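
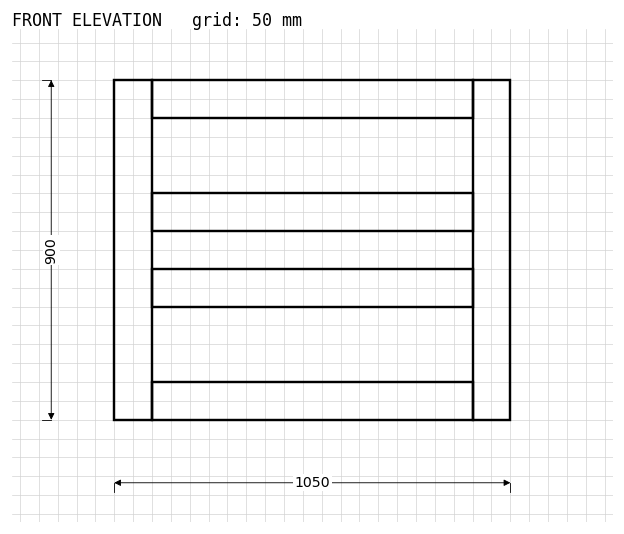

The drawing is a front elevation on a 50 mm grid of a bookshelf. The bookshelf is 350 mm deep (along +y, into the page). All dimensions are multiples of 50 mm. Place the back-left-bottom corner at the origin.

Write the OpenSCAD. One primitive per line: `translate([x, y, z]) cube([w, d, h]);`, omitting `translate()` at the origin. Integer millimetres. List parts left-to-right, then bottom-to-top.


cube([100, 350, 900]);
translate([100, 0, 0]) cube([850, 350, 100]);
translate([100, 0, 300]) cube([850, 350, 100]);
translate([100, 0, 500]) cube([850, 350, 100]);
translate([100, 0, 800]) cube([850, 350, 100]);
translate([950, 0, 0]) cube([100, 350, 900]);


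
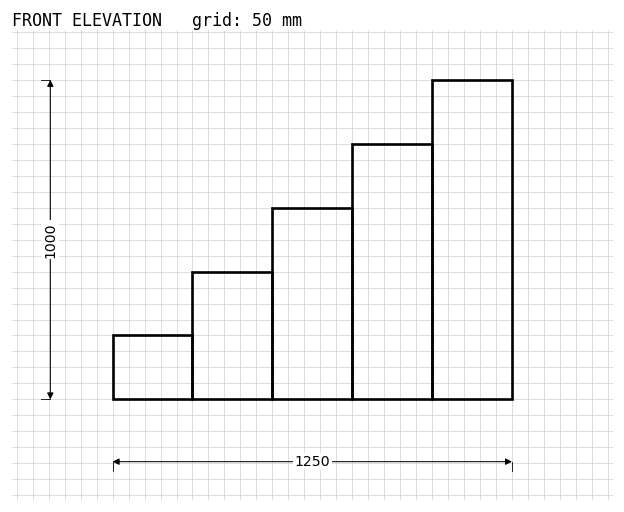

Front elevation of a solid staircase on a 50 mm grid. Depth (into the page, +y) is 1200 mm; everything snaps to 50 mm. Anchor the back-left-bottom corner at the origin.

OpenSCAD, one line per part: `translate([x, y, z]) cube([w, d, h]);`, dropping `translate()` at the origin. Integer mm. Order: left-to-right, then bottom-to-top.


cube([250, 1200, 200]);
translate([250, 0, 0]) cube([250, 1200, 400]);
translate([500, 0, 0]) cube([250, 1200, 600]);
translate([750, 0, 0]) cube([250, 1200, 800]);
translate([1000, 0, 0]) cube([250, 1200, 1000]);


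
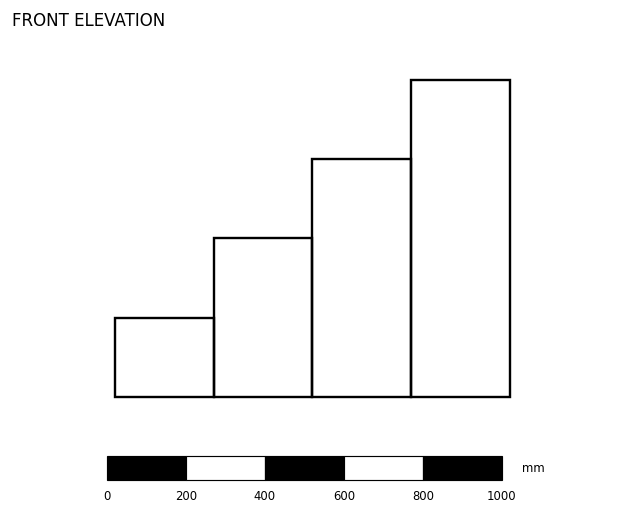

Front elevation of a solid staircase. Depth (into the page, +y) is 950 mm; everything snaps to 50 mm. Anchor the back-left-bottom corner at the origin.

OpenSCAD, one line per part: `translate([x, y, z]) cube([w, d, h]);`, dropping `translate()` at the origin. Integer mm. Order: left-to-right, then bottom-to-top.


cube([250, 950, 200]);
translate([250, 0, 0]) cube([250, 950, 400]);
translate([500, 0, 0]) cube([250, 950, 600]);
translate([750, 0, 0]) cube([250, 950, 800]);


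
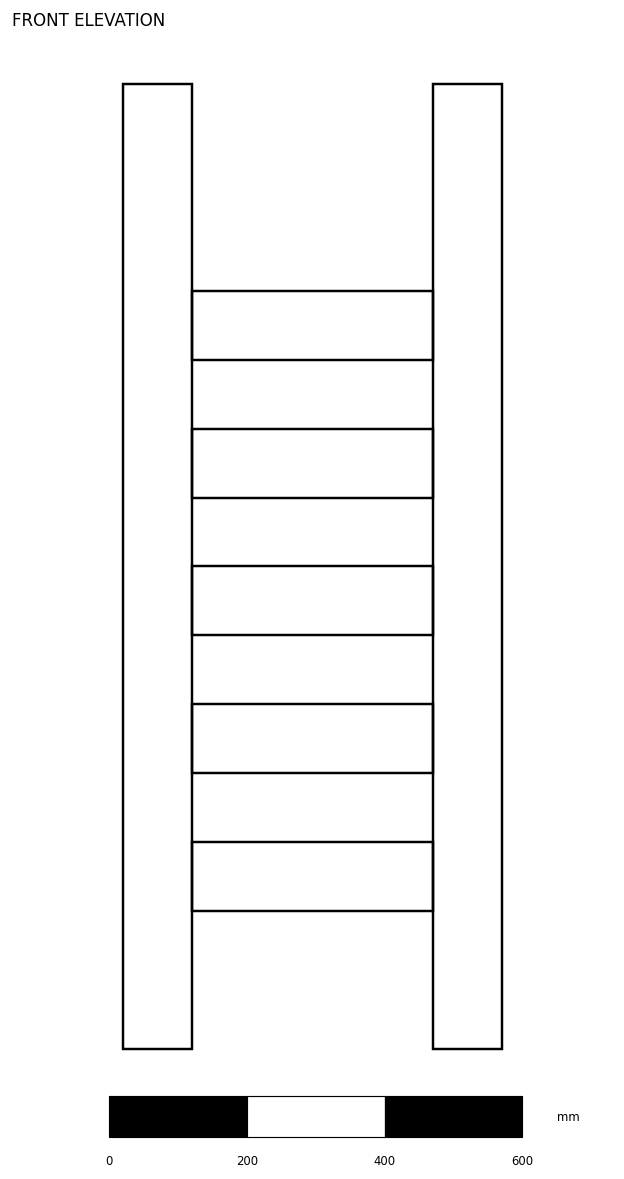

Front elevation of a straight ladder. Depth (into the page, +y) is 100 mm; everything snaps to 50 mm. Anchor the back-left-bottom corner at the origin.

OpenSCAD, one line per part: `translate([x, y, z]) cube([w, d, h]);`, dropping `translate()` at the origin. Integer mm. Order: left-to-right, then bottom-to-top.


cube([100, 100, 1400]);
translate([100, 0, 200]) cube([350, 100, 100]);
translate([100, 0, 400]) cube([350, 100, 100]);
translate([100, 0, 600]) cube([350, 100, 100]);
translate([100, 0, 800]) cube([350, 100, 100]);
translate([100, 0, 1000]) cube([350, 100, 100]);
translate([450, 0, 0]) cube([100, 100, 1400]);


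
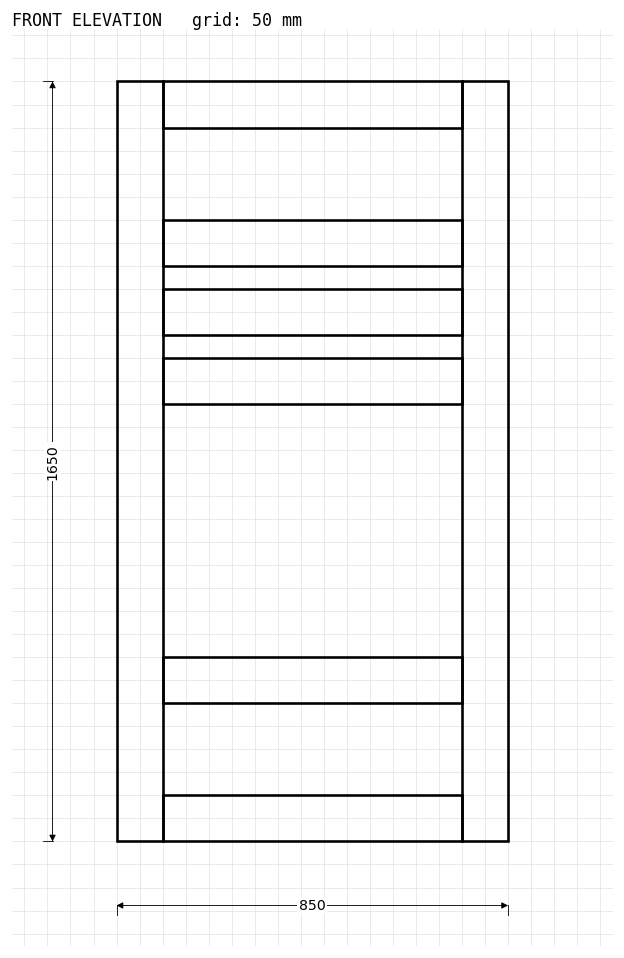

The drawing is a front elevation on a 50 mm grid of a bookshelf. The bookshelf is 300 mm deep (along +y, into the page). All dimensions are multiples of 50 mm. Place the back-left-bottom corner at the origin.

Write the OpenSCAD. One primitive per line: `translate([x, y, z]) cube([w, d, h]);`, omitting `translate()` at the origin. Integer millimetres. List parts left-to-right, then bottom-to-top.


cube([100, 300, 1650]);
translate([100, 0, 0]) cube([650, 300, 100]);
translate([100, 0, 300]) cube([650, 300, 100]);
translate([100, 0, 950]) cube([650, 300, 100]);
translate([100, 0, 1100]) cube([650, 300, 100]);
translate([100, 0, 1250]) cube([650, 300, 100]);
translate([100, 0, 1550]) cube([650, 300, 100]);
translate([750, 0, 0]) cube([100, 300, 1650]);


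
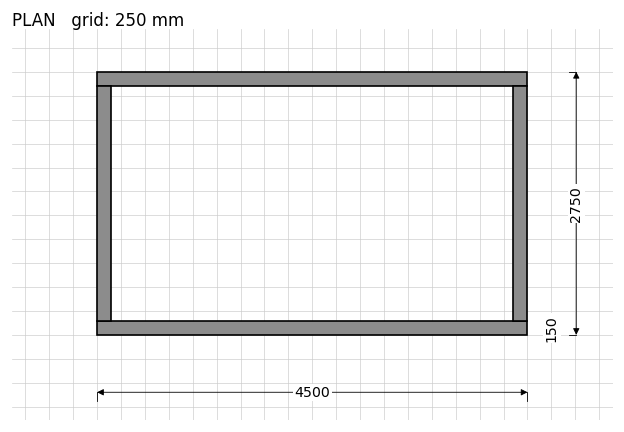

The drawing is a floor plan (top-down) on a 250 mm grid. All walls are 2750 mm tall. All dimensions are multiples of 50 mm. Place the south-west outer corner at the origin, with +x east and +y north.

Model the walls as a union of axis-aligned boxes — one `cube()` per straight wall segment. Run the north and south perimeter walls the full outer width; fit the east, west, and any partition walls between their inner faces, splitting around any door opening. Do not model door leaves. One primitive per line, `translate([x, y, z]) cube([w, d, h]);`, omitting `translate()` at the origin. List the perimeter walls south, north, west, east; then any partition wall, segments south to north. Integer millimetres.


cube([4500, 150, 2750]);
translate([0, 2600, 0]) cube([4500, 150, 2750]);
translate([0, 150, 0]) cube([150, 2450, 2750]);
translate([4350, 150, 0]) cube([150, 2450, 2750]);


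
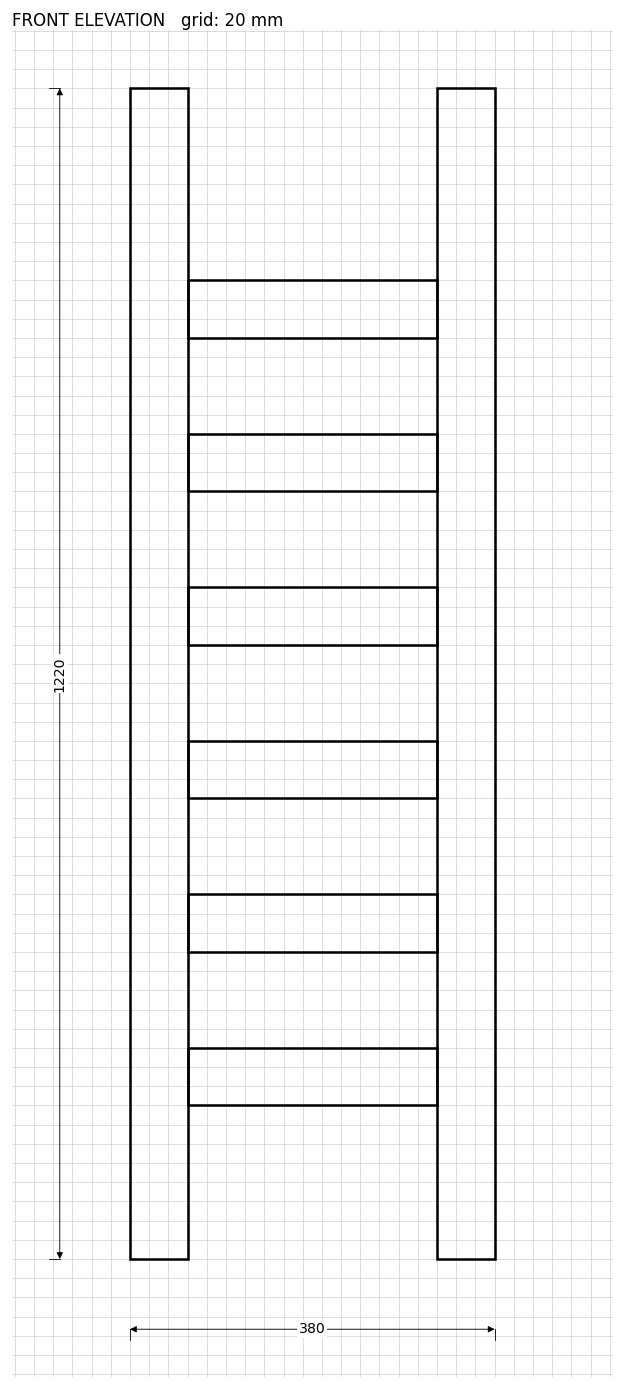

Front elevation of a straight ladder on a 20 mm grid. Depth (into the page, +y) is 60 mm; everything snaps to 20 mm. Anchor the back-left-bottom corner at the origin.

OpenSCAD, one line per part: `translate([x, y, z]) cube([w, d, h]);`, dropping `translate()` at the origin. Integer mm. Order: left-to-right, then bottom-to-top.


cube([60, 60, 1220]);
translate([60, 0, 160]) cube([260, 60, 60]);
translate([60, 0, 320]) cube([260, 60, 60]);
translate([60, 0, 480]) cube([260, 60, 60]);
translate([60, 0, 640]) cube([260, 60, 60]);
translate([60, 0, 800]) cube([260, 60, 60]);
translate([60, 0, 960]) cube([260, 60, 60]);
translate([320, 0, 0]) cube([60, 60, 1220]);


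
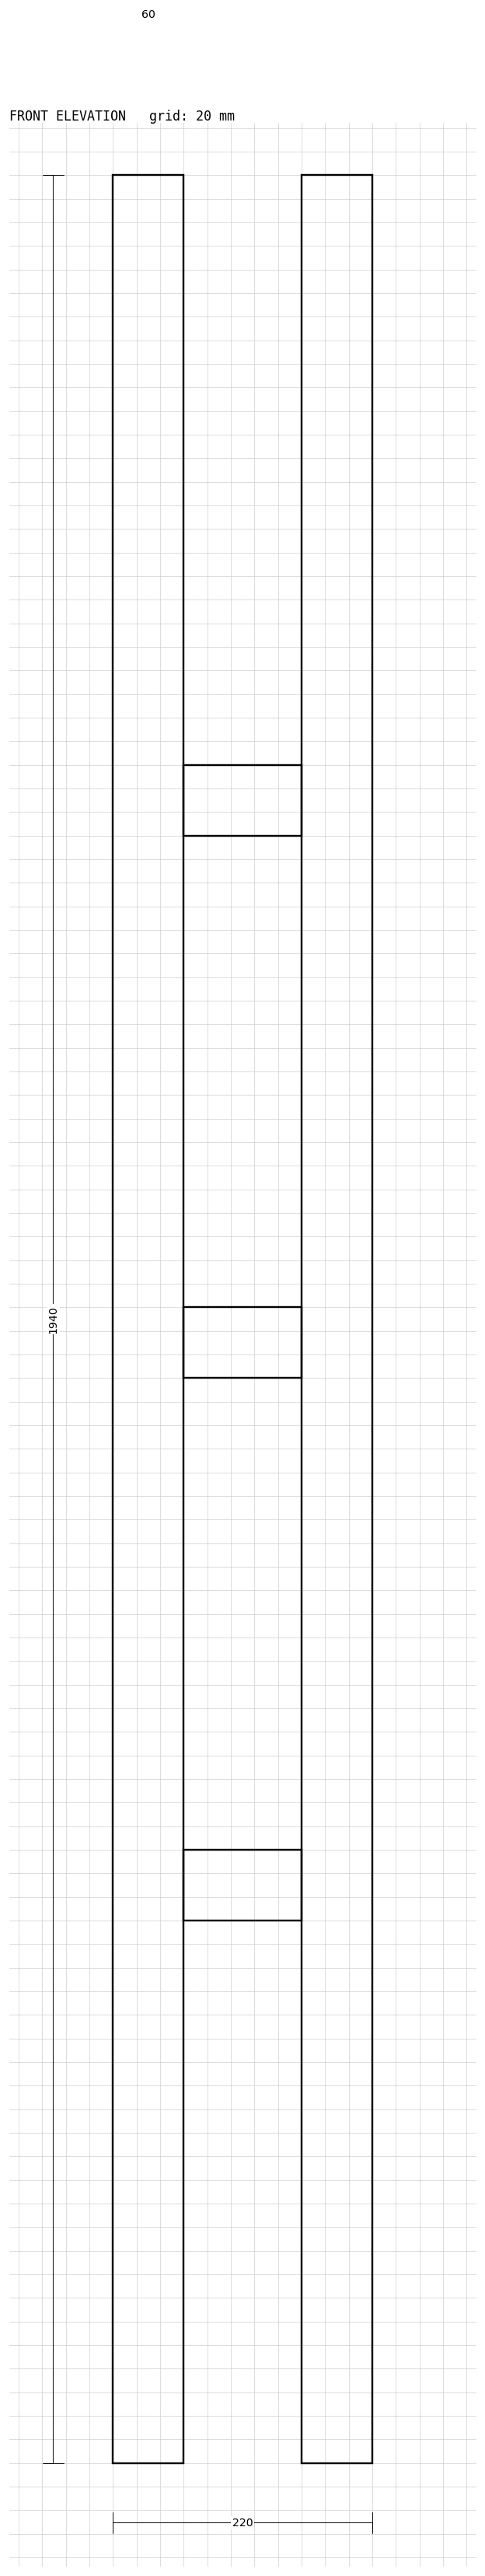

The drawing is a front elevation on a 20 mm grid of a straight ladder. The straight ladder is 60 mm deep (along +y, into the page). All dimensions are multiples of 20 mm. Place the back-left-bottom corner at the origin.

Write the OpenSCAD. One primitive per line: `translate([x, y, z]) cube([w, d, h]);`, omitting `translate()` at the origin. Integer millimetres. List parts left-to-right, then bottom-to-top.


cube([60, 60, 1940]);
translate([60, 0, 460]) cube([100, 60, 60]);
translate([60, 0, 920]) cube([100, 60, 60]);
translate([60, 0, 1380]) cube([100, 60, 60]);
translate([160, 0, 0]) cube([60, 60, 1940]);


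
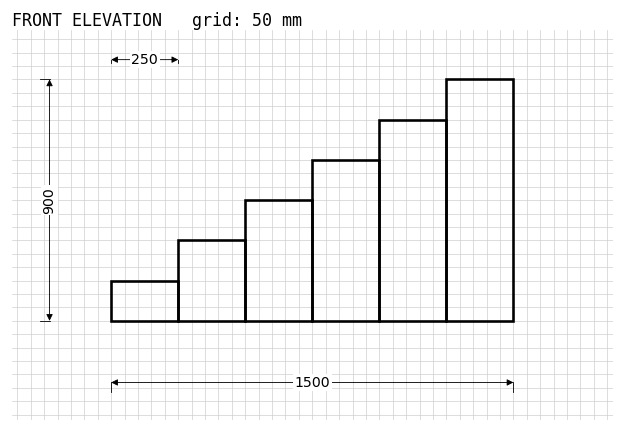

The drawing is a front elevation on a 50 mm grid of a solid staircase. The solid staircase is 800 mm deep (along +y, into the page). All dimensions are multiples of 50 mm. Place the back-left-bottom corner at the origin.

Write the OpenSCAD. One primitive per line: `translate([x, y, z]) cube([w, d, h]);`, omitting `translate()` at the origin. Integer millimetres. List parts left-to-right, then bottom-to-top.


cube([250, 800, 150]);
translate([250, 0, 0]) cube([250, 800, 300]);
translate([500, 0, 0]) cube([250, 800, 450]);
translate([750, 0, 0]) cube([250, 800, 600]);
translate([1000, 0, 0]) cube([250, 800, 750]);
translate([1250, 0, 0]) cube([250, 800, 900]);


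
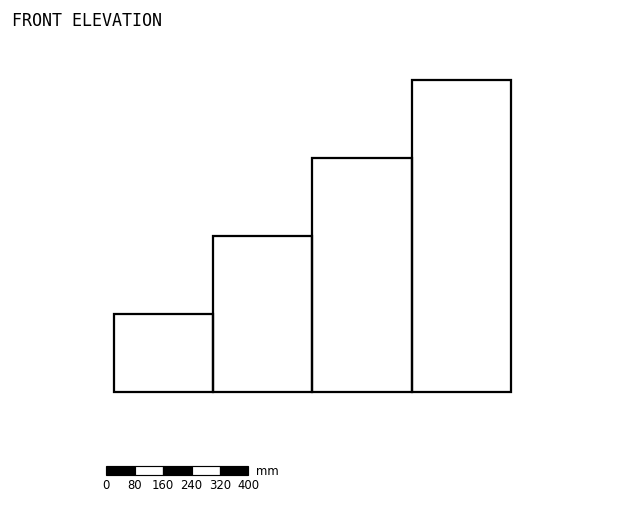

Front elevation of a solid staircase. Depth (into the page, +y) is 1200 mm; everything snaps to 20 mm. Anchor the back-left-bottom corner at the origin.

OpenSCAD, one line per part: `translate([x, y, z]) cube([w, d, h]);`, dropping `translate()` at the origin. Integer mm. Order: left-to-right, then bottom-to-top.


cube([280, 1200, 220]);
translate([280, 0, 0]) cube([280, 1200, 440]);
translate([560, 0, 0]) cube([280, 1200, 660]);
translate([840, 0, 0]) cube([280, 1200, 880]);


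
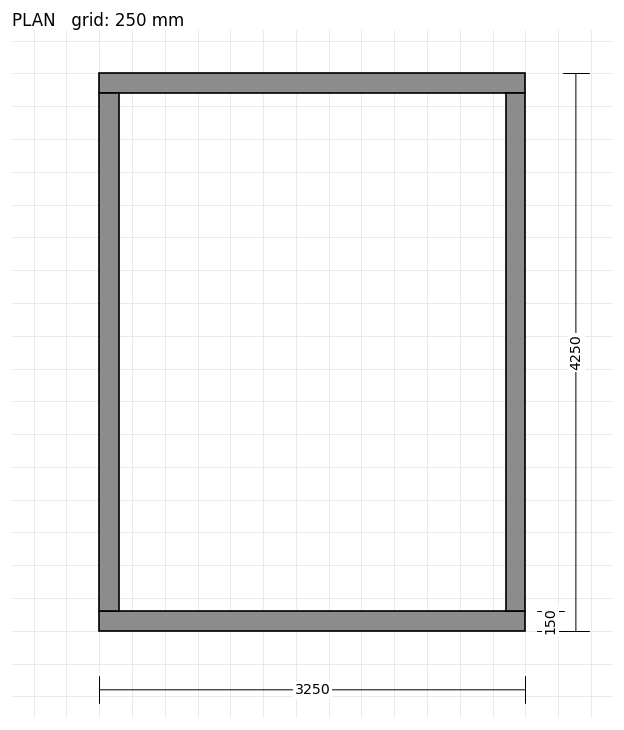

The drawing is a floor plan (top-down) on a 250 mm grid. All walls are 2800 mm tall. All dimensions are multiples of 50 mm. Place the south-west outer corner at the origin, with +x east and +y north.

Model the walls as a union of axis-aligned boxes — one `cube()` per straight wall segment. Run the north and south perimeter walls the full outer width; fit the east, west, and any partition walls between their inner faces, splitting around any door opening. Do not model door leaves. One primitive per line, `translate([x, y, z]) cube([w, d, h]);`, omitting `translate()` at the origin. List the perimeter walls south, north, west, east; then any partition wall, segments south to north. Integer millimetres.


cube([3250, 150, 2800]);
translate([0, 4100, 0]) cube([3250, 150, 2800]);
translate([0, 150, 0]) cube([150, 3950, 2800]);
translate([3100, 150, 0]) cube([150, 3950, 2800]);


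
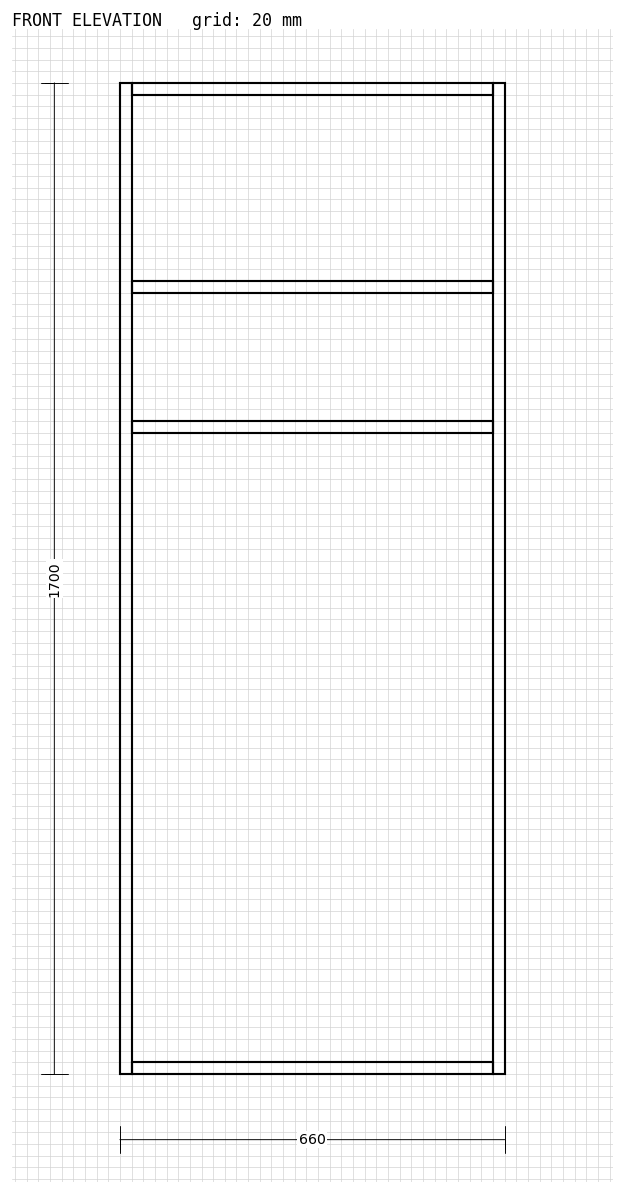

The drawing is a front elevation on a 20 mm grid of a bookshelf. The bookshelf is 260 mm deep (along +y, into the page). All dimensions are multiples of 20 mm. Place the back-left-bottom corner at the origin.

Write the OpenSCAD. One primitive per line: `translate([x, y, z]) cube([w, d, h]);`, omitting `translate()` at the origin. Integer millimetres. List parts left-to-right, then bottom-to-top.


cube([20, 260, 1700]);
translate([20, 0, 0]) cube([620, 260, 20]);
translate([20, 0, 1100]) cube([620, 260, 20]);
translate([20, 0, 1340]) cube([620, 260, 20]);
translate([20, 0, 1680]) cube([620, 260, 20]);
translate([640, 0, 0]) cube([20, 260, 1700]);


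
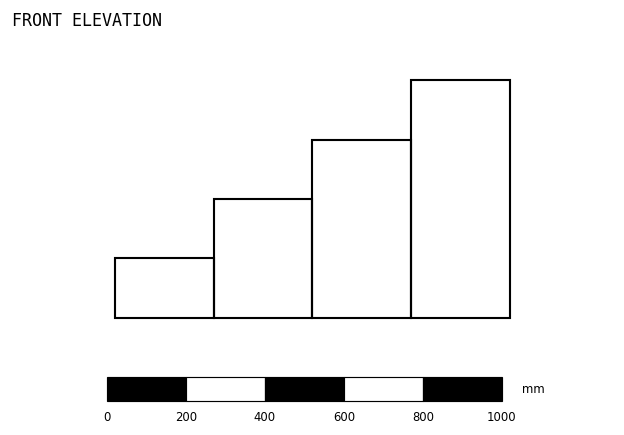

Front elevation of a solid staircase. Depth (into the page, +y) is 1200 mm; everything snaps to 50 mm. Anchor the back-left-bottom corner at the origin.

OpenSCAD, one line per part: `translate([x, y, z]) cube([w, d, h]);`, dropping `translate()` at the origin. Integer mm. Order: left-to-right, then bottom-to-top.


cube([250, 1200, 150]);
translate([250, 0, 0]) cube([250, 1200, 300]);
translate([500, 0, 0]) cube([250, 1200, 450]);
translate([750, 0, 0]) cube([250, 1200, 600]);


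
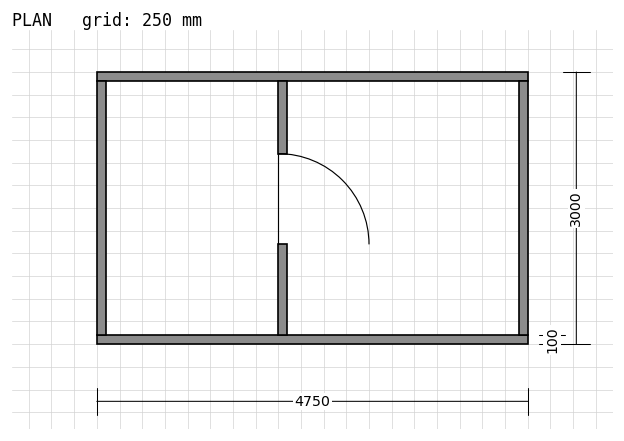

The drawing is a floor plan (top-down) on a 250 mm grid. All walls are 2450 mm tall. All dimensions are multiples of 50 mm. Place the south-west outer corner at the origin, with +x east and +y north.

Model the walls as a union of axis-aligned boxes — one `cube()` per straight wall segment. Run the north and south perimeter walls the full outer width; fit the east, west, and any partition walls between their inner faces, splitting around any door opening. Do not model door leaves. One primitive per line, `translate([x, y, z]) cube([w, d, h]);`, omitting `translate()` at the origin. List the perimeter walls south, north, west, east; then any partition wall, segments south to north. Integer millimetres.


cube([4750, 100, 2450]);
translate([0, 2900, 0]) cube([4750, 100, 2450]);
translate([0, 100, 0]) cube([100, 2800, 2450]);
translate([4650, 100, 0]) cube([100, 2800, 2450]);
translate([2000, 100, 0]) cube([100, 1000, 2450]);
translate([2000, 2100, 0]) cube([100, 800, 2450]);


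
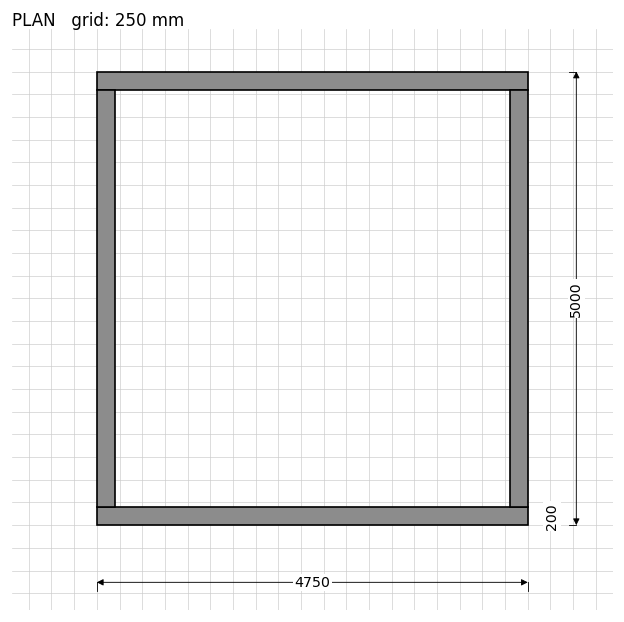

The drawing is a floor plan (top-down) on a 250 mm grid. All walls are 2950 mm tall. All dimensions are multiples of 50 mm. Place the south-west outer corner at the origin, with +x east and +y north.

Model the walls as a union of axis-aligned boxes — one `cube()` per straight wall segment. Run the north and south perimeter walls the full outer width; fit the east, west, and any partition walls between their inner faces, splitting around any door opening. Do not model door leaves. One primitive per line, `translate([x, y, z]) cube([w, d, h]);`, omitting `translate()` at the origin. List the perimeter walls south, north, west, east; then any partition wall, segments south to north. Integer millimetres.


cube([4750, 200, 2950]);
translate([0, 4800, 0]) cube([4750, 200, 2950]);
translate([0, 200, 0]) cube([200, 4600, 2950]);
translate([4550, 200, 0]) cube([200, 4600, 2950]);


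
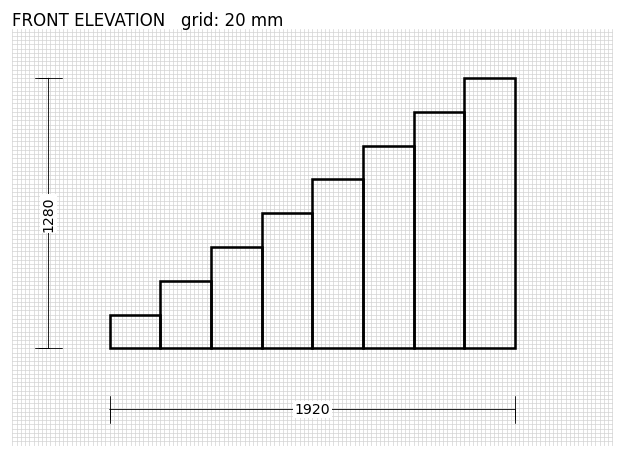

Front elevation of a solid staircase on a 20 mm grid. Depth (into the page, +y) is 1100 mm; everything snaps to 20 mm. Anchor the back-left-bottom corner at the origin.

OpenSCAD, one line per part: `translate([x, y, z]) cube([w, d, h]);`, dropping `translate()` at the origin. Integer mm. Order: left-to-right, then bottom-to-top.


cube([240, 1100, 160]);
translate([240, 0, 0]) cube([240, 1100, 320]);
translate([480, 0, 0]) cube([240, 1100, 480]);
translate([720, 0, 0]) cube([240, 1100, 640]);
translate([960, 0, 0]) cube([240, 1100, 800]);
translate([1200, 0, 0]) cube([240, 1100, 960]);
translate([1440, 0, 0]) cube([240, 1100, 1120]);
translate([1680, 0, 0]) cube([240, 1100, 1280]);


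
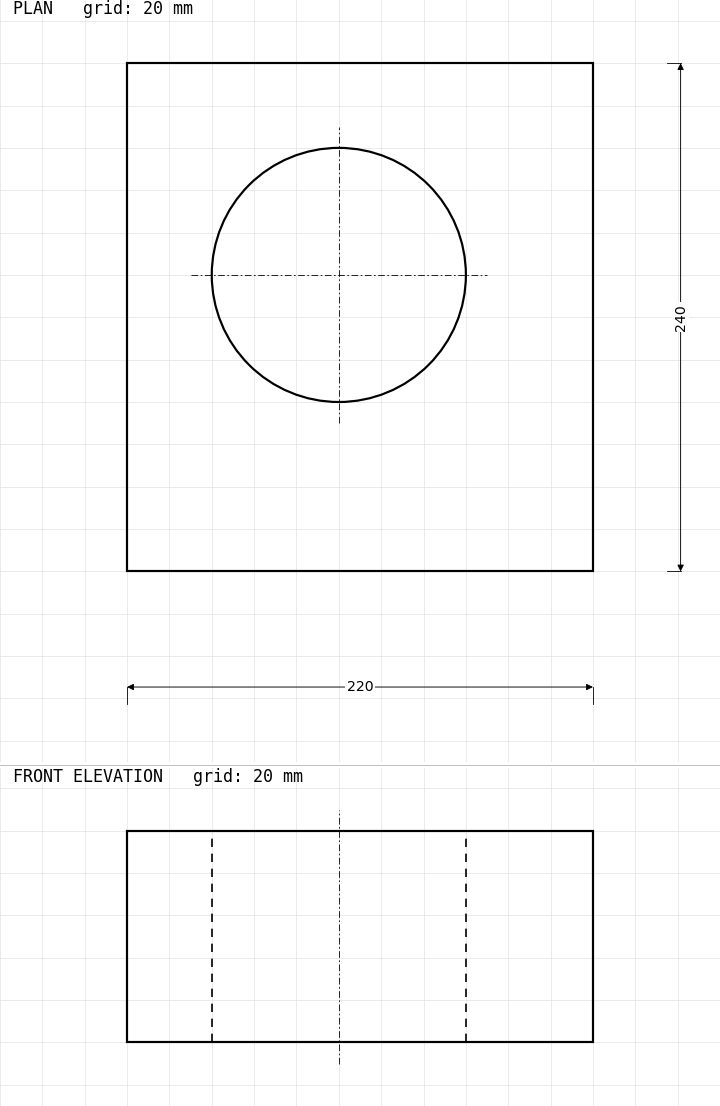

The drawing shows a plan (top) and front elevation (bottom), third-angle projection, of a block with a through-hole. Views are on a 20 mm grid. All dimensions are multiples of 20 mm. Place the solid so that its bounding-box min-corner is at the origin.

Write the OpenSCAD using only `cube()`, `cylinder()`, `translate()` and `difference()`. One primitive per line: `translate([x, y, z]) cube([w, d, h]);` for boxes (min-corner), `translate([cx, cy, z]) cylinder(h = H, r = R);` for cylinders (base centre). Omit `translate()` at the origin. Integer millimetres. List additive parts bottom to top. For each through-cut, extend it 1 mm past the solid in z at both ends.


difference() {
  cube([220, 240, 100]);
  translate([100, 140, -1]) cylinder(h = 102, r = 60);
}


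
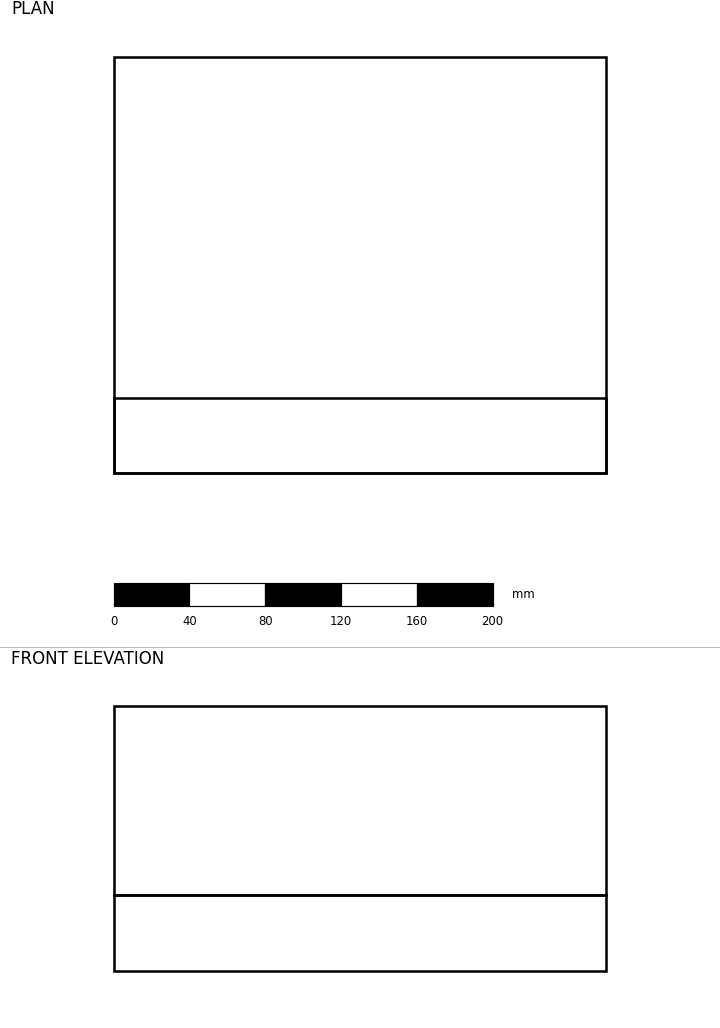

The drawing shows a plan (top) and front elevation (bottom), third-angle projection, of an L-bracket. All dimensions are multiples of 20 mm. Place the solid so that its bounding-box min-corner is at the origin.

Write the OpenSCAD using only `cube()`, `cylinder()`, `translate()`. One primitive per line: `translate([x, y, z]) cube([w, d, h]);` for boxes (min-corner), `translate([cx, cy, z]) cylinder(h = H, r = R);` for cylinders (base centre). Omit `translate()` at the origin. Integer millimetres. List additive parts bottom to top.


cube([260, 220, 40]);
translate([0, 0, 40]) cube([260, 40, 100]);


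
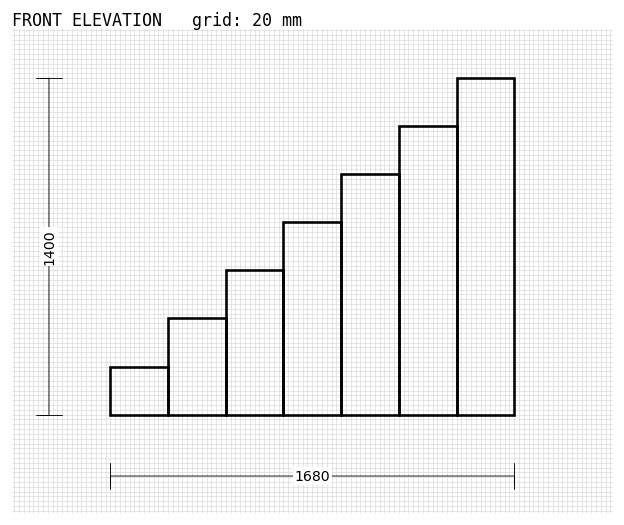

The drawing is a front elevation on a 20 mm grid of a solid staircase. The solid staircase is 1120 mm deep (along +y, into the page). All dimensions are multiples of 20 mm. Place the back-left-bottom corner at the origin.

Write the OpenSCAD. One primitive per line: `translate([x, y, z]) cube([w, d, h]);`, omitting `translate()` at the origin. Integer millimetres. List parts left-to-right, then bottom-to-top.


cube([240, 1120, 200]);
translate([240, 0, 0]) cube([240, 1120, 400]);
translate([480, 0, 0]) cube([240, 1120, 600]);
translate([720, 0, 0]) cube([240, 1120, 800]);
translate([960, 0, 0]) cube([240, 1120, 1000]);
translate([1200, 0, 0]) cube([240, 1120, 1200]);
translate([1440, 0, 0]) cube([240, 1120, 1400]);


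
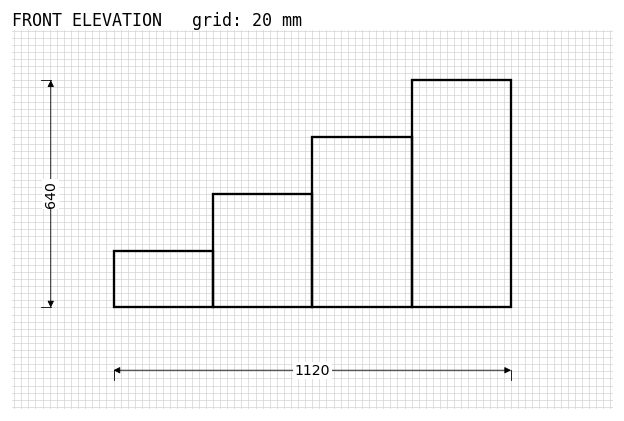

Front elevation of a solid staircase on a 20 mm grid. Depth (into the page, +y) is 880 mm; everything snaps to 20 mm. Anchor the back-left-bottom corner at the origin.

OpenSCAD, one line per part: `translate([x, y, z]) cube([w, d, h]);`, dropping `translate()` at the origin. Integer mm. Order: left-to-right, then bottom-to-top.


cube([280, 880, 160]);
translate([280, 0, 0]) cube([280, 880, 320]);
translate([560, 0, 0]) cube([280, 880, 480]);
translate([840, 0, 0]) cube([280, 880, 640]);


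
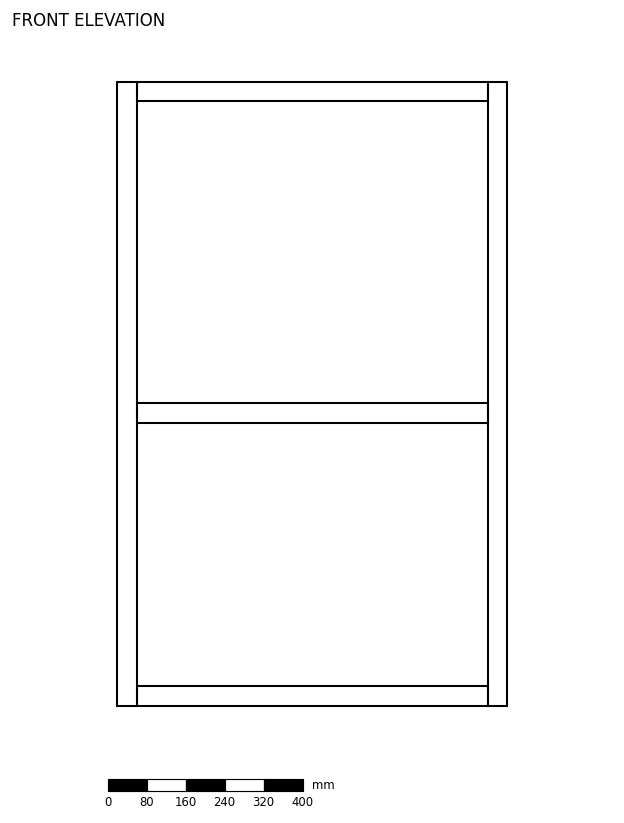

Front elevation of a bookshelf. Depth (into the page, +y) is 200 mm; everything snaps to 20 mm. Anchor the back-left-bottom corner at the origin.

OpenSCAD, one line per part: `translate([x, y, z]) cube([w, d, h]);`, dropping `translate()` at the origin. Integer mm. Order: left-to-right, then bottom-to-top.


cube([40, 200, 1280]);
translate([40, 0, 0]) cube([720, 200, 40]);
translate([40, 0, 580]) cube([720, 200, 40]);
translate([40, 0, 1240]) cube([720, 200, 40]);
translate([760, 0, 0]) cube([40, 200, 1280]);


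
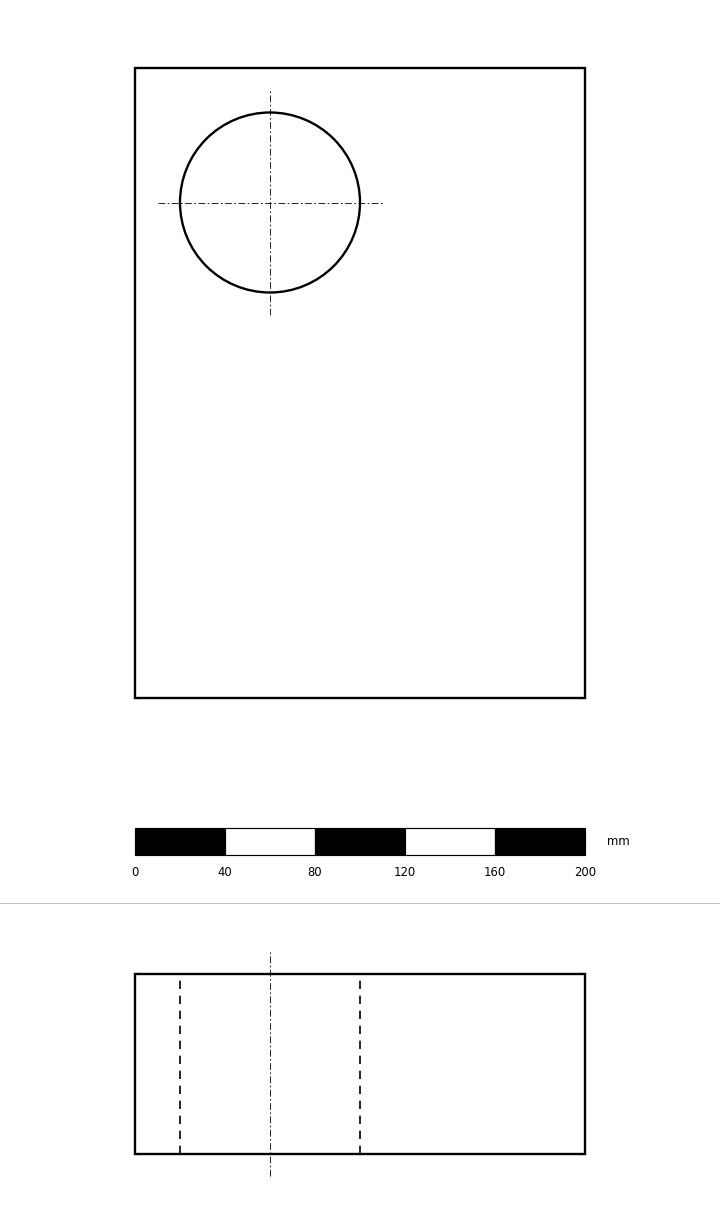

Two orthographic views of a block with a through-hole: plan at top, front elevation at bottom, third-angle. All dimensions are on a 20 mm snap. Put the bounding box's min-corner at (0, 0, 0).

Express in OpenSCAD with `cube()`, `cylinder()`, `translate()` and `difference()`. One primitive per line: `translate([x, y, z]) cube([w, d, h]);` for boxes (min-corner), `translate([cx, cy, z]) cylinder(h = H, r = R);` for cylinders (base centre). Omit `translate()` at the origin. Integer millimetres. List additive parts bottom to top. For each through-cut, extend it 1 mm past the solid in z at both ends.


difference() {
  cube([200, 280, 80]);
  translate([60, 220, -1]) cylinder(h = 82, r = 40);
}


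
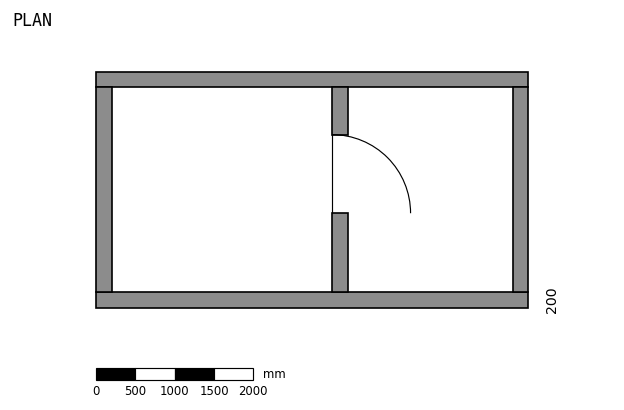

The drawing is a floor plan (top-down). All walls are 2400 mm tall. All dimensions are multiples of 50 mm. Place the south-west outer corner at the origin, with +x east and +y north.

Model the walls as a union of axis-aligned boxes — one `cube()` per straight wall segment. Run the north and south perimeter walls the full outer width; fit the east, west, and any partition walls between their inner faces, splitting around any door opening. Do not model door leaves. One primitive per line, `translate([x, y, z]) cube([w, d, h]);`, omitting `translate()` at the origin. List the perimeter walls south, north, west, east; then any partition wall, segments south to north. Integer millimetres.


cube([5500, 200, 2400]);
translate([0, 2800, 0]) cube([5500, 200, 2400]);
translate([0, 200, 0]) cube([200, 2600, 2400]);
translate([5300, 200, 0]) cube([200, 2600, 2400]);
translate([3000, 200, 0]) cube([200, 1000, 2400]);
translate([3000, 2200, 0]) cube([200, 600, 2400]);


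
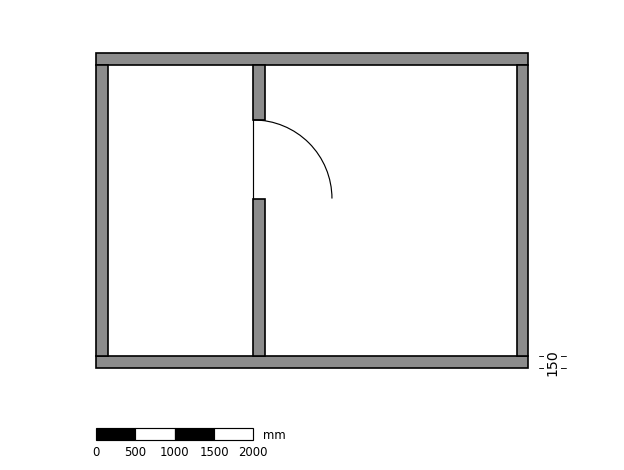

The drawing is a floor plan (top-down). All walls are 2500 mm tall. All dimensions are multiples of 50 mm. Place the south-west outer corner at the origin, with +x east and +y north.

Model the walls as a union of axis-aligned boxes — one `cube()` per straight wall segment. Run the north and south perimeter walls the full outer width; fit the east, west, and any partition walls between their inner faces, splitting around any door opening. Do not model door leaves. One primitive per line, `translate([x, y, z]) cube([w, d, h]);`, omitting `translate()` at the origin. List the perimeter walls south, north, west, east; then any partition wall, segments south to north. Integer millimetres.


cube([5500, 150, 2500]);
translate([0, 3850, 0]) cube([5500, 150, 2500]);
translate([0, 150, 0]) cube([150, 3700, 2500]);
translate([5350, 150, 0]) cube([150, 3700, 2500]);
translate([2000, 150, 0]) cube([150, 2000, 2500]);
translate([2000, 3150, 0]) cube([150, 700, 2500]);


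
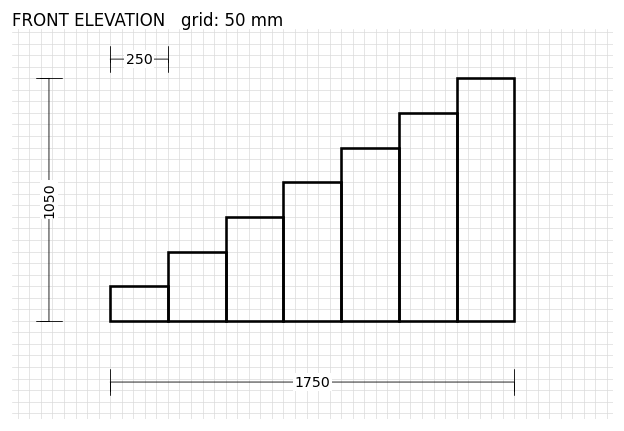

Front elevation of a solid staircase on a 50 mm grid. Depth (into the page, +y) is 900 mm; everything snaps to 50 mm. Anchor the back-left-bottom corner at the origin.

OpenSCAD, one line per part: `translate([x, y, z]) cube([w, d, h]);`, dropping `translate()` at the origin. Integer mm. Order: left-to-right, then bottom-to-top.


cube([250, 900, 150]);
translate([250, 0, 0]) cube([250, 900, 300]);
translate([500, 0, 0]) cube([250, 900, 450]);
translate([750, 0, 0]) cube([250, 900, 600]);
translate([1000, 0, 0]) cube([250, 900, 750]);
translate([1250, 0, 0]) cube([250, 900, 900]);
translate([1500, 0, 0]) cube([250, 900, 1050]);


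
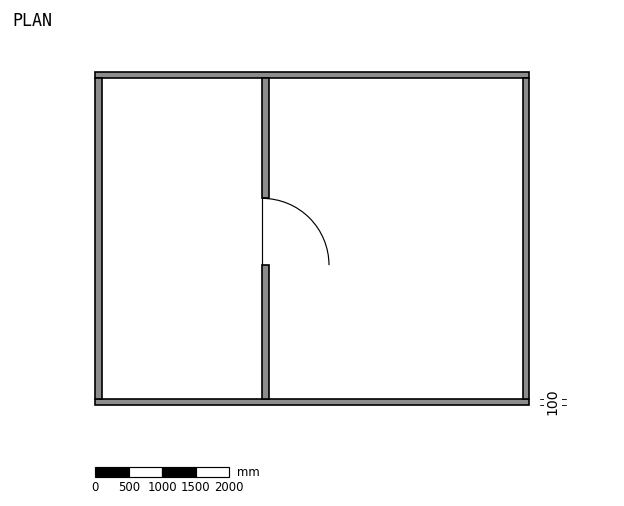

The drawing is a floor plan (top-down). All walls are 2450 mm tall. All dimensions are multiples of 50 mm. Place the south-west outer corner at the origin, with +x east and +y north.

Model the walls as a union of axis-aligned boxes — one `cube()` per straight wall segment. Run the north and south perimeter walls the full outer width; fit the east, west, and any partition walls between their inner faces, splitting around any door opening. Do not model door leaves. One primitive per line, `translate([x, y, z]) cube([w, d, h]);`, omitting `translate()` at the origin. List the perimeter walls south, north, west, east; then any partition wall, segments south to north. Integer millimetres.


cube([6500, 100, 2450]);
translate([0, 4900, 0]) cube([6500, 100, 2450]);
translate([0, 100, 0]) cube([100, 4800, 2450]);
translate([6400, 100, 0]) cube([100, 4800, 2450]);
translate([2500, 100, 0]) cube([100, 2000, 2450]);
translate([2500, 3100, 0]) cube([100, 1800, 2450]);


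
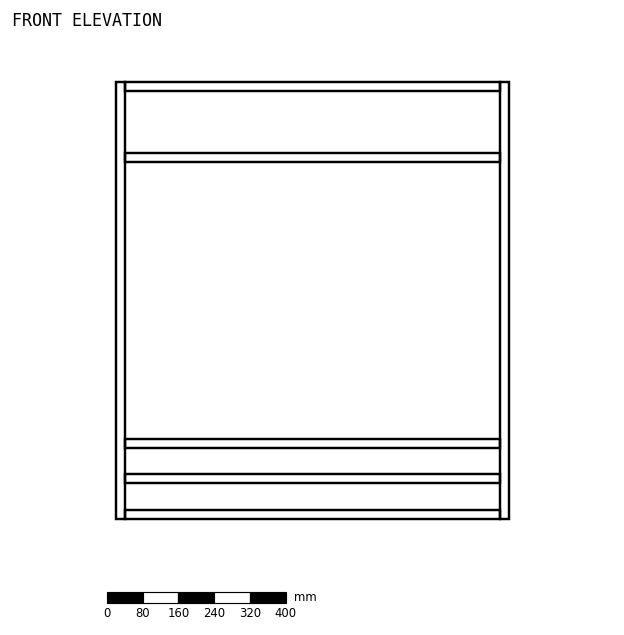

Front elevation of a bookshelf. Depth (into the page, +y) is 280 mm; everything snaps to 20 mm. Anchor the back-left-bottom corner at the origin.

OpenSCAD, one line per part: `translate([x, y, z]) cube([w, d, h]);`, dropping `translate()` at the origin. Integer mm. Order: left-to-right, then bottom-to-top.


cube([20, 280, 980]);
translate([20, 0, 0]) cube([840, 280, 20]);
translate([20, 0, 80]) cube([840, 280, 20]);
translate([20, 0, 160]) cube([840, 280, 20]);
translate([20, 0, 800]) cube([840, 280, 20]);
translate([20, 0, 960]) cube([840, 280, 20]);
translate([860, 0, 0]) cube([20, 280, 980]);


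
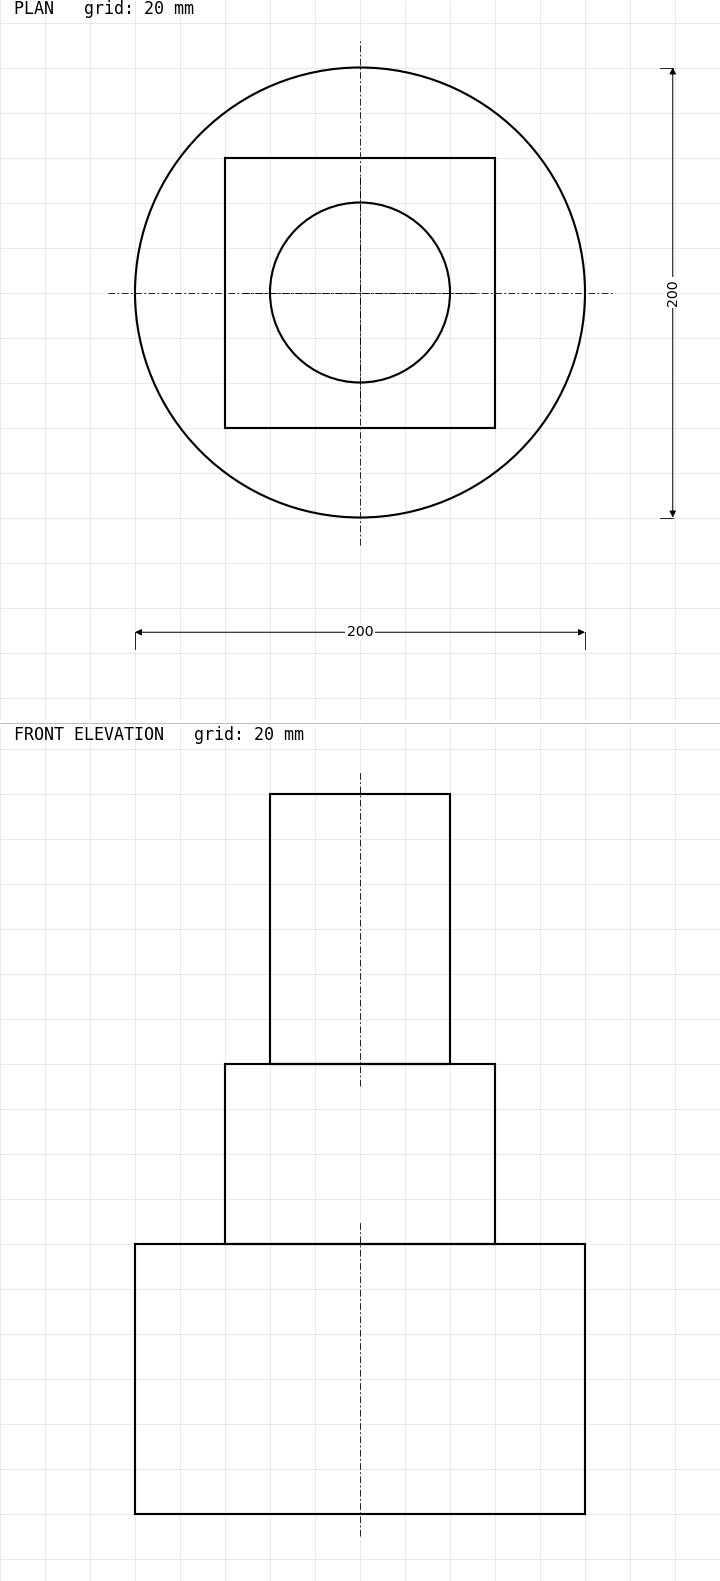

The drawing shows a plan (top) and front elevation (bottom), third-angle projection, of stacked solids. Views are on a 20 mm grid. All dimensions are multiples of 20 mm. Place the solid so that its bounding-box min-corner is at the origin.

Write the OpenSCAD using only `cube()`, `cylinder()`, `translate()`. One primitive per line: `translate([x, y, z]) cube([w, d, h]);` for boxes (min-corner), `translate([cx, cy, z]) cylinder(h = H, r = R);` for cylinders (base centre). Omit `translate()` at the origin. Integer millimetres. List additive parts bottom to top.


translate([100, 100, 0]) cylinder(h = 120, r = 100);
translate([40, 40, 120]) cube([120, 120, 80]);
translate([100, 100, 200]) cylinder(h = 120, r = 40);


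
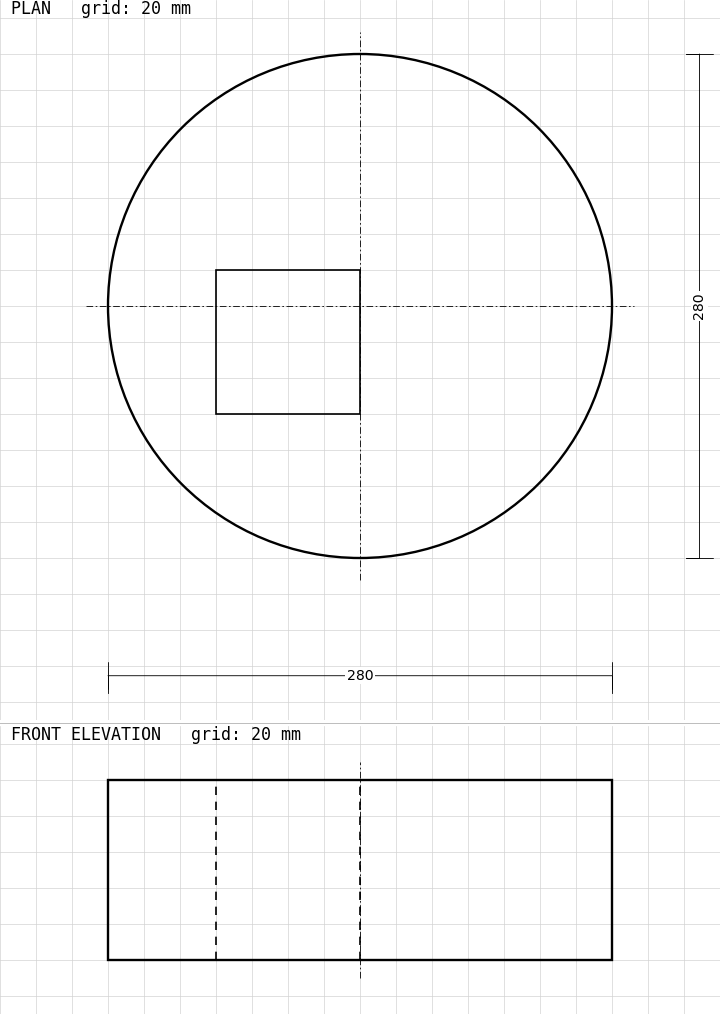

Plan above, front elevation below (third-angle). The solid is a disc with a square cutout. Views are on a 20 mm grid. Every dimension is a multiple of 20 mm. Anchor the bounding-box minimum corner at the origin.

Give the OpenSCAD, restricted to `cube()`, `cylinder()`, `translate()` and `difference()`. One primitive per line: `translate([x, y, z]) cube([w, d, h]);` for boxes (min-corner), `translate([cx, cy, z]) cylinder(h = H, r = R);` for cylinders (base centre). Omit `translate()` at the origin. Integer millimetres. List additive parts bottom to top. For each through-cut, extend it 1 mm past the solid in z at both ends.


difference() {
  translate([140, 140, 0]) cylinder(h = 100, r = 140);
  translate([60, 80, -1]) cube([80, 80, 102]);
}


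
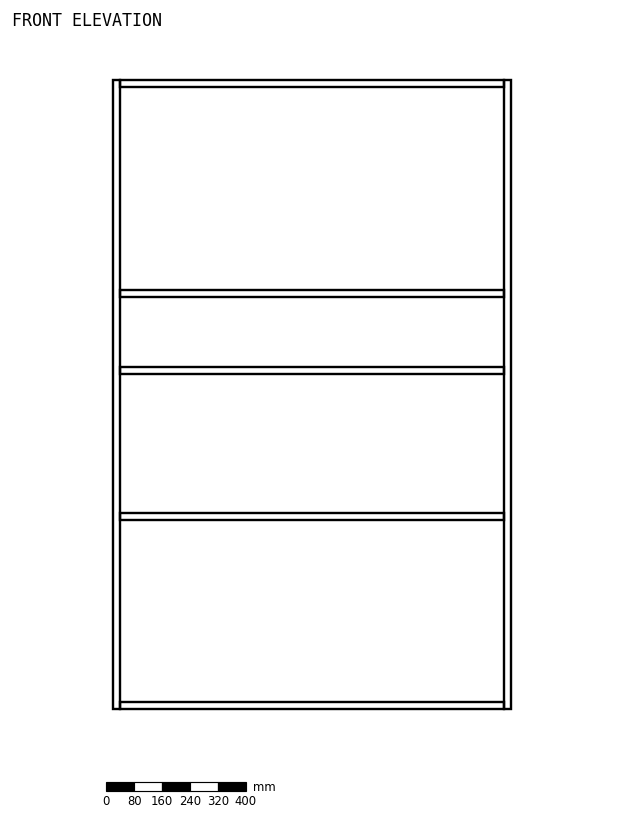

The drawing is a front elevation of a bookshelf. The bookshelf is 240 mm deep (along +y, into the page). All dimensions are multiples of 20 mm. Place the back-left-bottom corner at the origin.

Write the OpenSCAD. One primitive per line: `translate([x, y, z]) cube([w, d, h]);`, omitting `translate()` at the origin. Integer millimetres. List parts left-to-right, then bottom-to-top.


cube([20, 240, 1800]);
translate([20, 0, 0]) cube([1100, 240, 20]);
translate([20, 0, 540]) cube([1100, 240, 20]);
translate([20, 0, 960]) cube([1100, 240, 20]);
translate([20, 0, 1180]) cube([1100, 240, 20]);
translate([20, 0, 1780]) cube([1100, 240, 20]);
translate([1120, 0, 0]) cube([20, 240, 1800]);


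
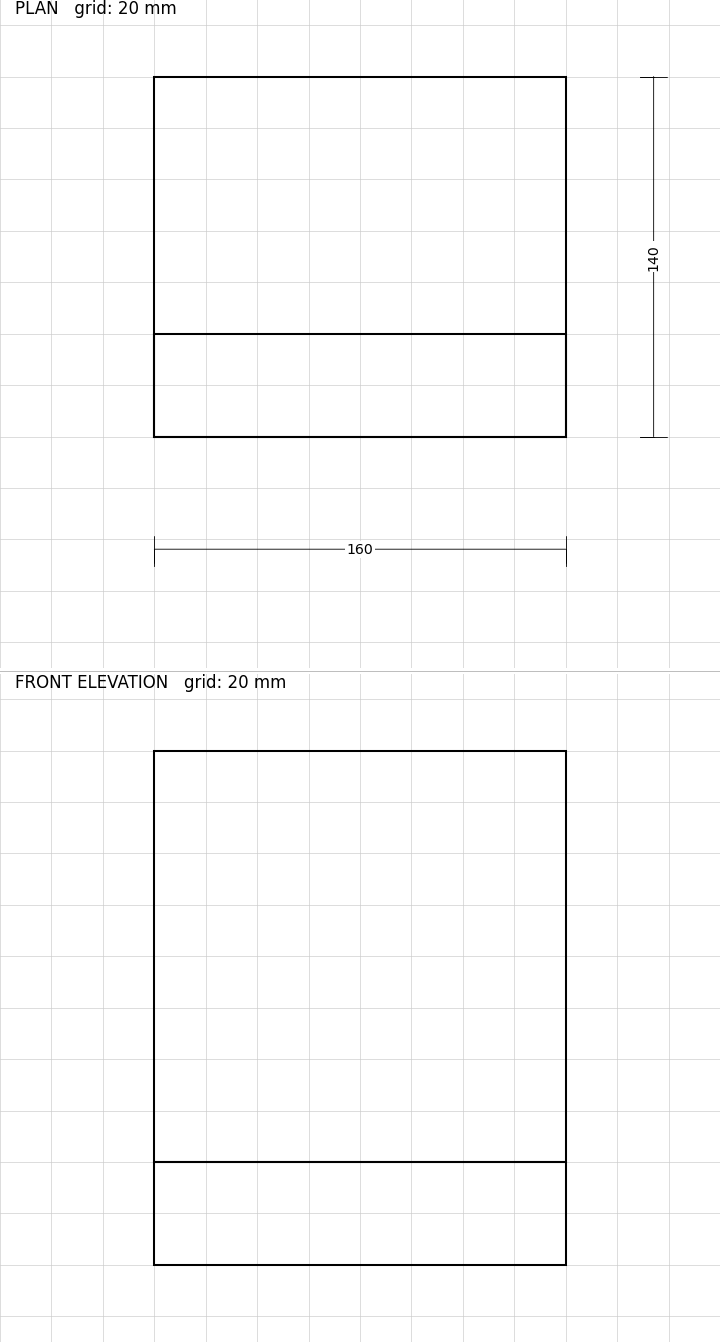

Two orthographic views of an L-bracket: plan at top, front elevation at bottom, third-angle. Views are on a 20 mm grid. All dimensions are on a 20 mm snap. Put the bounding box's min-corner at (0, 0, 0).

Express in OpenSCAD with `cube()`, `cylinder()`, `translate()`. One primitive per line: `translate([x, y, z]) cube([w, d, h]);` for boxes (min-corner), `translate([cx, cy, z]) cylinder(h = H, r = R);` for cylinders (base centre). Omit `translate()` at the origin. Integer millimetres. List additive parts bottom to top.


cube([160, 140, 40]);
translate([0, 0, 40]) cube([160, 40, 160]);


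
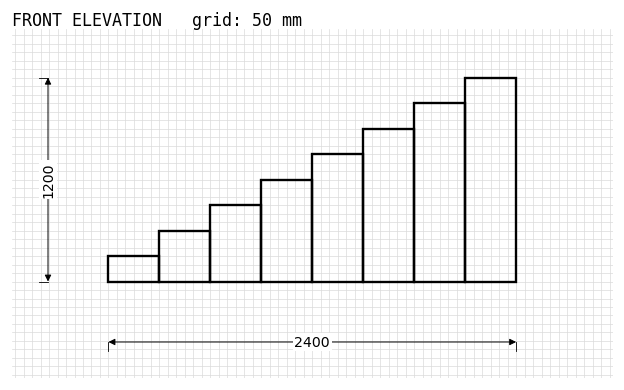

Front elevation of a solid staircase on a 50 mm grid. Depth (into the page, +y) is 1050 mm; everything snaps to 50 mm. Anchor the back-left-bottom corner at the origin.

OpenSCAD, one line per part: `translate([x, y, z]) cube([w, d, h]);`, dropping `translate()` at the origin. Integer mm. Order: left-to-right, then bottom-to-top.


cube([300, 1050, 150]);
translate([300, 0, 0]) cube([300, 1050, 300]);
translate([600, 0, 0]) cube([300, 1050, 450]);
translate([900, 0, 0]) cube([300, 1050, 600]);
translate([1200, 0, 0]) cube([300, 1050, 750]);
translate([1500, 0, 0]) cube([300, 1050, 900]);
translate([1800, 0, 0]) cube([300, 1050, 1050]);
translate([2100, 0, 0]) cube([300, 1050, 1200]);


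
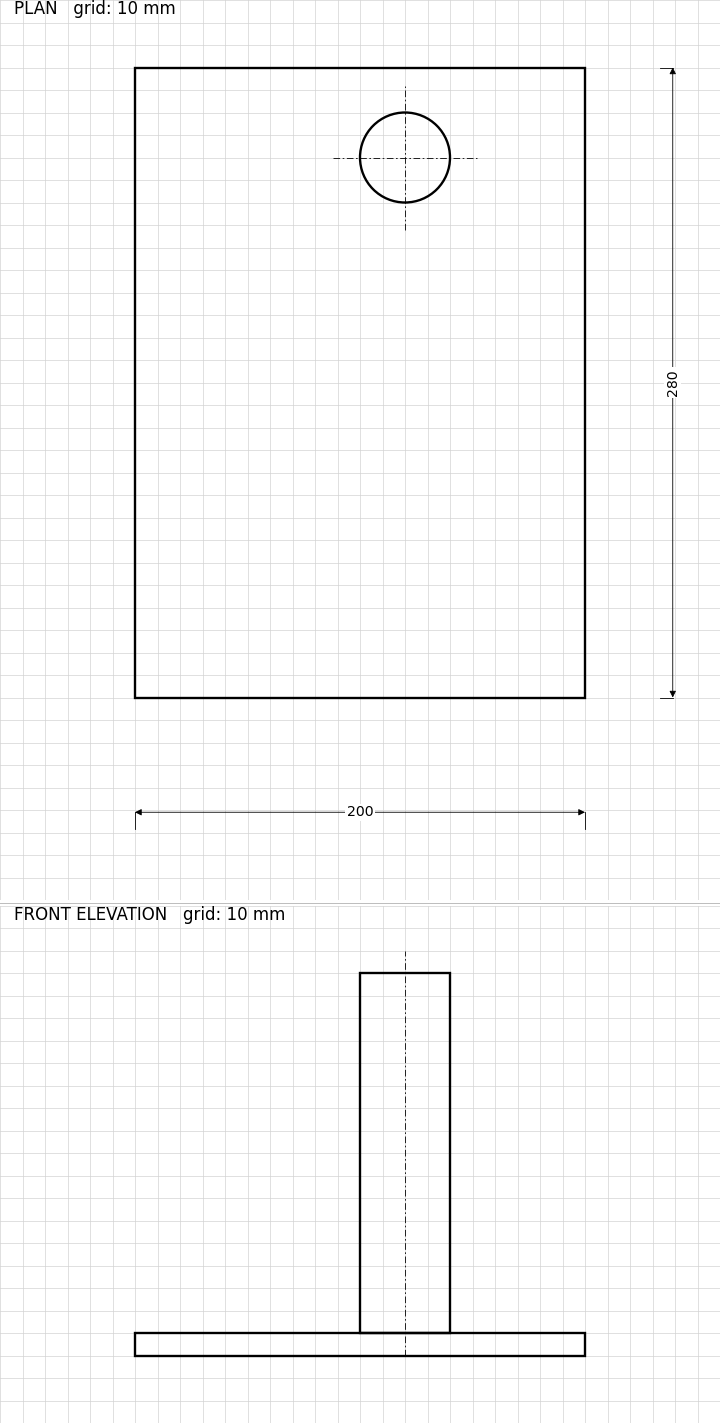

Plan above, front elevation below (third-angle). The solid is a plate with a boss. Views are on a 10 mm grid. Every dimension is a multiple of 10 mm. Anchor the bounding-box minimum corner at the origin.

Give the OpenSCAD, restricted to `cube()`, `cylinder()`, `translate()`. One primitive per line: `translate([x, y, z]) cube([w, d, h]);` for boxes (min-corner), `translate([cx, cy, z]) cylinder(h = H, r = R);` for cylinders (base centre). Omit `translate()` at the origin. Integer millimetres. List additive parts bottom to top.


cube([200, 280, 10]);
translate([120, 240, 10]) cylinder(h = 160, r = 20);


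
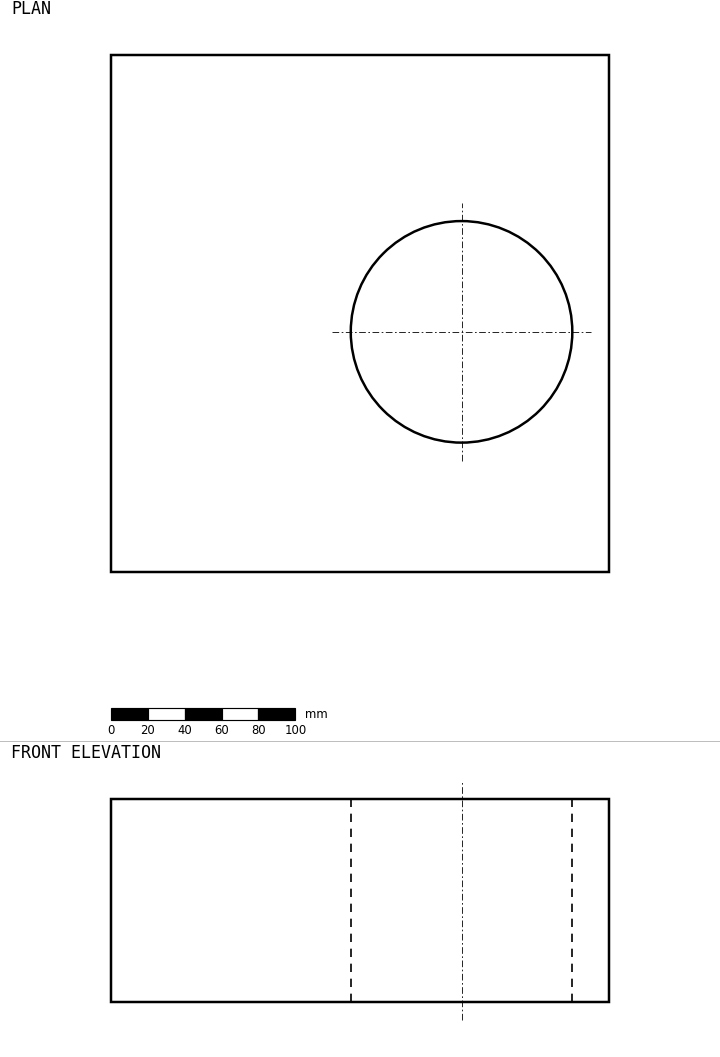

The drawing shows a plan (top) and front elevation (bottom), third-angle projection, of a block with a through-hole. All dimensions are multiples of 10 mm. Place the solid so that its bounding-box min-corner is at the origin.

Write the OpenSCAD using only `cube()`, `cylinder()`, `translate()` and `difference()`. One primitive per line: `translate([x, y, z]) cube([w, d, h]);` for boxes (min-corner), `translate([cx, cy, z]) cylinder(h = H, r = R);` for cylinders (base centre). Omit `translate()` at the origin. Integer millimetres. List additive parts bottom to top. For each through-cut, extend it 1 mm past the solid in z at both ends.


difference() {
  cube([270, 280, 110]);
  translate([190, 130, -1]) cylinder(h = 112, r = 60);
}


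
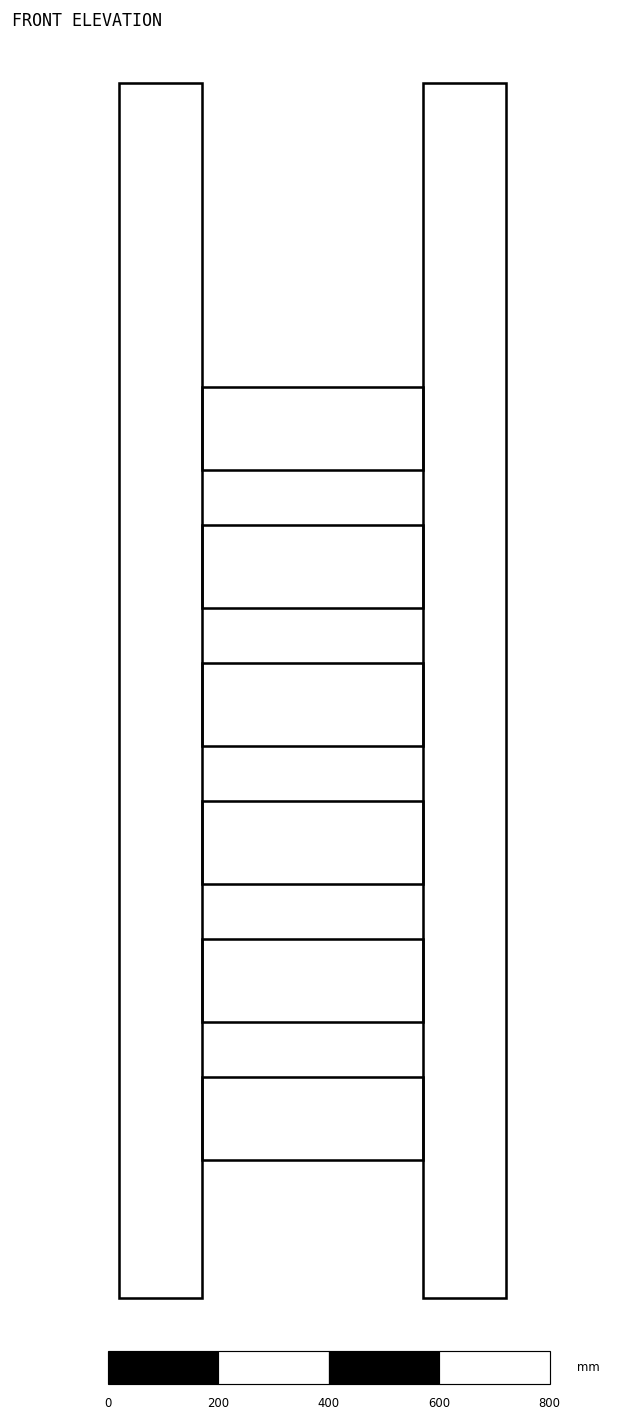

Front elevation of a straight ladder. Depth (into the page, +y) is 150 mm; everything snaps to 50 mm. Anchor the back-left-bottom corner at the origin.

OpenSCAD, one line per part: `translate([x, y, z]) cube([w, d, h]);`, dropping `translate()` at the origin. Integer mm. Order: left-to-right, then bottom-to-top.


cube([150, 150, 2200]);
translate([150, 0, 250]) cube([400, 150, 150]);
translate([150, 0, 500]) cube([400, 150, 150]);
translate([150, 0, 750]) cube([400, 150, 150]);
translate([150, 0, 1000]) cube([400, 150, 150]);
translate([150, 0, 1250]) cube([400, 150, 150]);
translate([150, 0, 1500]) cube([400, 150, 150]);
translate([550, 0, 0]) cube([150, 150, 2200]);


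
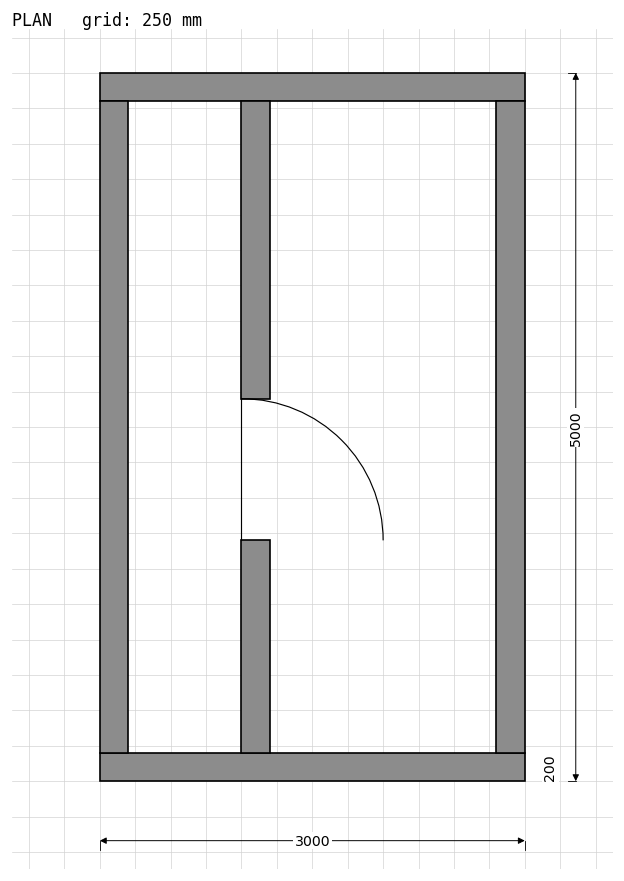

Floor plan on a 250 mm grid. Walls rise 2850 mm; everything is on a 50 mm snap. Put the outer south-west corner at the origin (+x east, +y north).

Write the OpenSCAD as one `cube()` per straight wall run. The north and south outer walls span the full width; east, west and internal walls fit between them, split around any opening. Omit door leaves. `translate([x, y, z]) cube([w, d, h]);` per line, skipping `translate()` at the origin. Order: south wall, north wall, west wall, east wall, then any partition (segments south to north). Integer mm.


cube([3000, 200, 2850]);
translate([0, 4800, 0]) cube([3000, 200, 2850]);
translate([0, 200, 0]) cube([200, 4600, 2850]);
translate([2800, 200, 0]) cube([200, 4600, 2850]);
translate([1000, 200, 0]) cube([200, 1500, 2850]);
translate([1000, 2700, 0]) cube([200, 2100, 2850]);


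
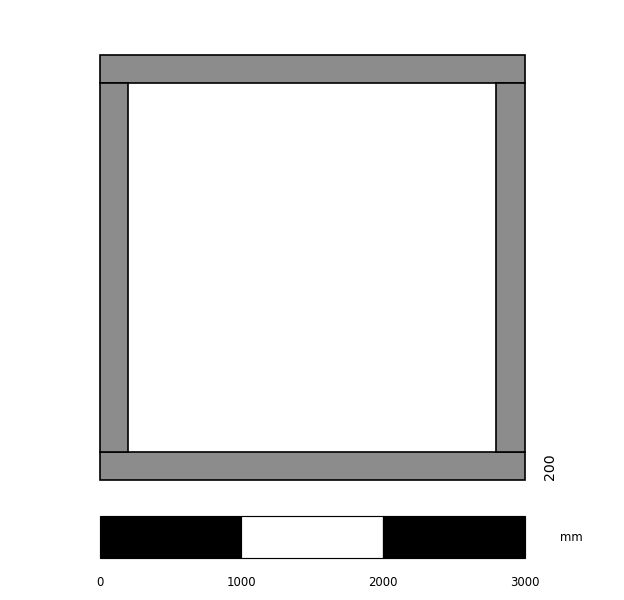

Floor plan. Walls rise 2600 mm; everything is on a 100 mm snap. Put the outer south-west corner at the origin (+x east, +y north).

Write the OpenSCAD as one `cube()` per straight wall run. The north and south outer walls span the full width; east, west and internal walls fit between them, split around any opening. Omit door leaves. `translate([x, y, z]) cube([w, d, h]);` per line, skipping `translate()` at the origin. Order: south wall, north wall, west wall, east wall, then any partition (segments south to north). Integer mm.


cube([3000, 200, 2600]);
translate([0, 2800, 0]) cube([3000, 200, 2600]);
translate([0, 200, 0]) cube([200, 2600, 2600]);
translate([2800, 200, 0]) cube([200, 2600, 2600]);


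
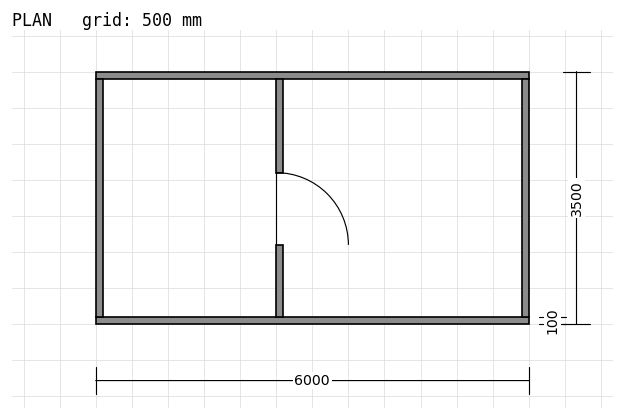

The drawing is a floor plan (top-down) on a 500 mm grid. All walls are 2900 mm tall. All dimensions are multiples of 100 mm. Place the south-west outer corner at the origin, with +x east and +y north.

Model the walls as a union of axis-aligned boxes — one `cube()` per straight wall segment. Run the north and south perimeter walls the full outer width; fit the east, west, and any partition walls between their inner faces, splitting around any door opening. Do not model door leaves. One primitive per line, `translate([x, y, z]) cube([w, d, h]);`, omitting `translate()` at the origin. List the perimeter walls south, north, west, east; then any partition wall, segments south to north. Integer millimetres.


cube([6000, 100, 2900]);
translate([0, 3400, 0]) cube([6000, 100, 2900]);
translate([0, 100, 0]) cube([100, 3300, 2900]);
translate([5900, 100, 0]) cube([100, 3300, 2900]);
translate([2500, 100, 0]) cube([100, 1000, 2900]);
translate([2500, 2100, 0]) cube([100, 1300, 2900]);


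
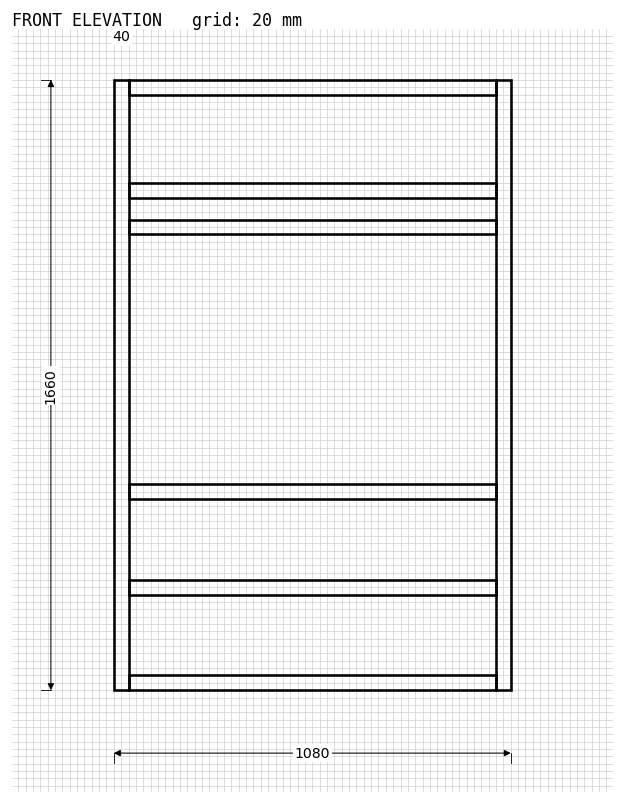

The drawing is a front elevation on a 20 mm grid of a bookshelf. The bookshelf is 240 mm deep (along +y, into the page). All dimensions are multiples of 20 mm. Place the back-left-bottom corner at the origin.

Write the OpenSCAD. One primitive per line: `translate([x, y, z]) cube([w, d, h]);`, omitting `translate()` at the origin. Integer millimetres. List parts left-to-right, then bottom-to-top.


cube([40, 240, 1660]);
translate([40, 0, 0]) cube([1000, 240, 40]);
translate([40, 0, 260]) cube([1000, 240, 40]);
translate([40, 0, 520]) cube([1000, 240, 40]);
translate([40, 0, 1240]) cube([1000, 240, 40]);
translate([40, 0, 1340]) cube([1000, 240, 40]);
translate([40, 0, 1620]) cube([1000, 240, 40]);
translate([1040, 0, 0]) cube([40, 240, 1660]);
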